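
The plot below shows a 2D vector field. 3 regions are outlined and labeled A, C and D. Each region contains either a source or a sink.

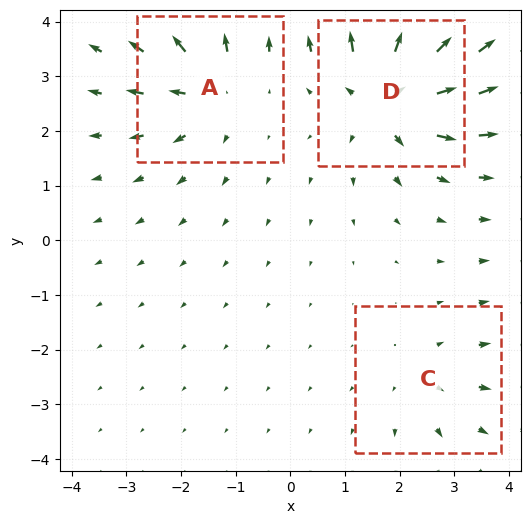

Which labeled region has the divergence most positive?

Divergence at each region's feature centre — A: about +4, C: about +2, D: about +5. Region D is most positive.

D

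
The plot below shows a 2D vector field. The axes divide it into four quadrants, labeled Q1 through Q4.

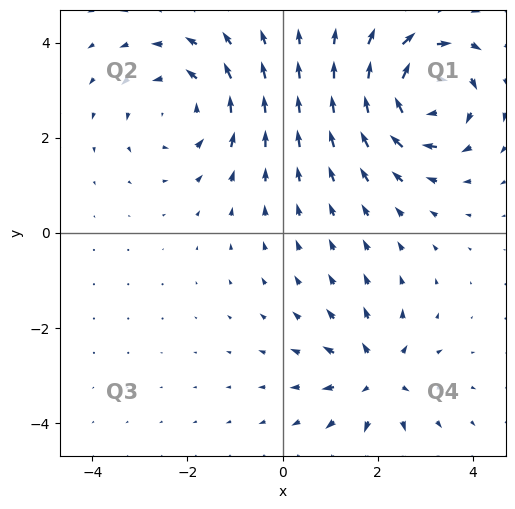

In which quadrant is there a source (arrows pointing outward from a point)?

The source sits at approximately (2.0, -3.0), which lies in quadrant Q4. The divergence there is about +4, positive as expected for a source.

Q4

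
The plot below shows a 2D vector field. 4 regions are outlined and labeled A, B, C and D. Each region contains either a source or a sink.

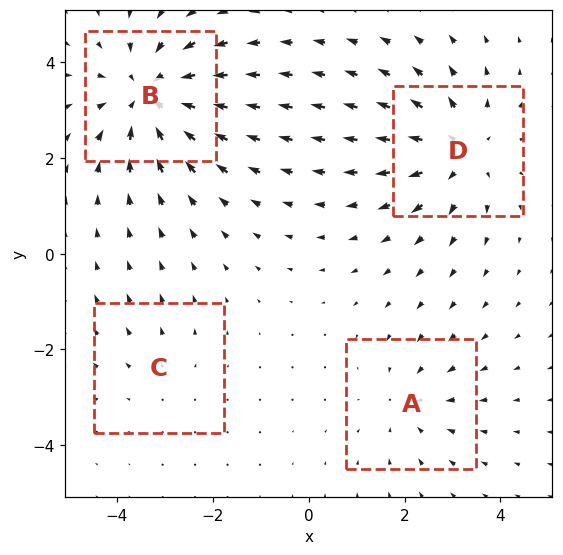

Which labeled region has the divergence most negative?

B

Divergence at each region's feature centre — A: about -3, B: about -6, C: about +2, D: about +5. Region B is most negative.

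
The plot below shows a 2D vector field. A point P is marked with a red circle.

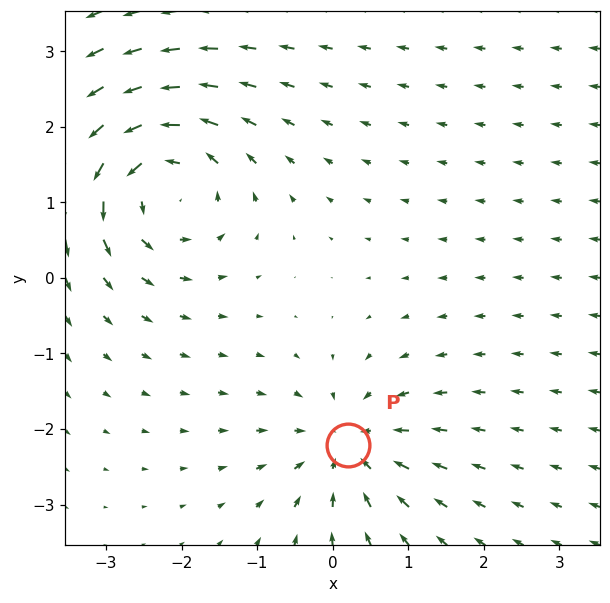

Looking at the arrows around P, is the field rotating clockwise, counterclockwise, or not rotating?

Near P at (0.2, -2.2) the arrows show no circulation. The curl there is ≈0.

not rotating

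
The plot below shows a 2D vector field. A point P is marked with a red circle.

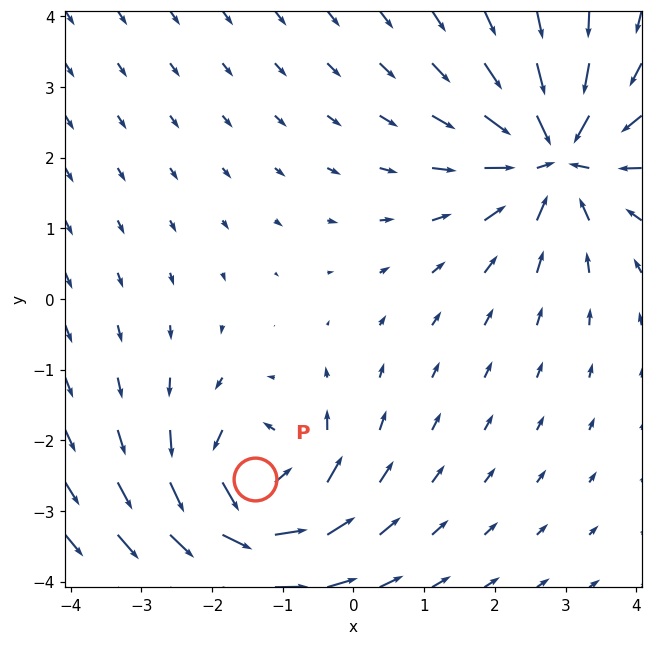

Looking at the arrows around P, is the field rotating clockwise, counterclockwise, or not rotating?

Near P at (-1.4, -2.5) the arrows circulate counterclockwise. The curl (z-component) there is about +5; positive curl means counterclockwise rotation.

counterclockwise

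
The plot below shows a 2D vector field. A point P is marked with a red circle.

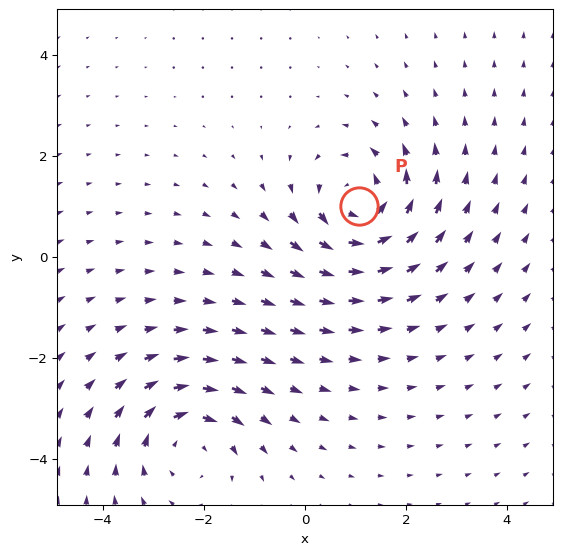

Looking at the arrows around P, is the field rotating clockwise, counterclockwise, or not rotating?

Near P at (1.1, 1.0) the arrows circulate counterclockwise. The curl (z-component) there is about +6; positive curl means counterclockwise rotation.

counterclockwise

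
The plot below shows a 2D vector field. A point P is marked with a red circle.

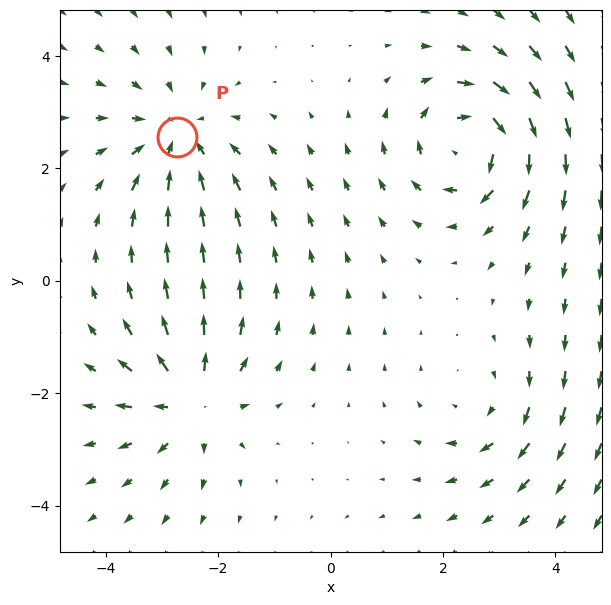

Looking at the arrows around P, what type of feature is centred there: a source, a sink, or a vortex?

sink

At P (-2.7, 2.6) the arrows converge inward. Divergence about -4, curl ≈0 — negative divergence with near-zero curl is a sink.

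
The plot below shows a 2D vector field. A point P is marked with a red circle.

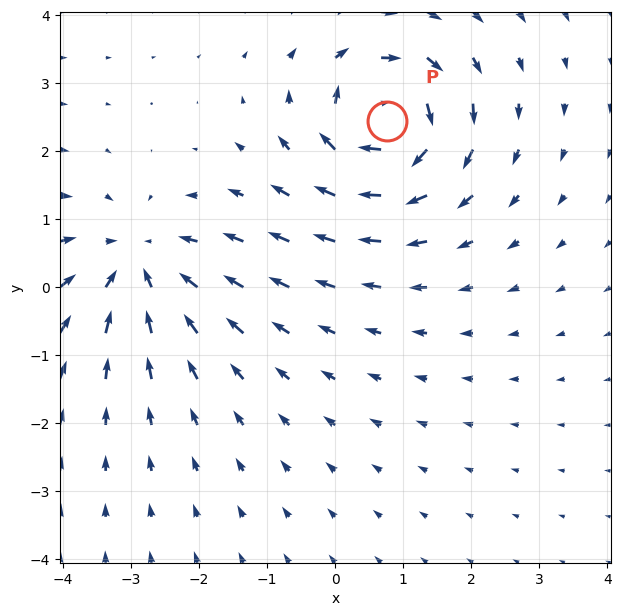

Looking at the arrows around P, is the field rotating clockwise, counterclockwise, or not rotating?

Near P at (0.8, 2.4) the arrows circulate clockwise. The curl (z-component) there is about -7; negative curl means clockwise rotation.

clockwise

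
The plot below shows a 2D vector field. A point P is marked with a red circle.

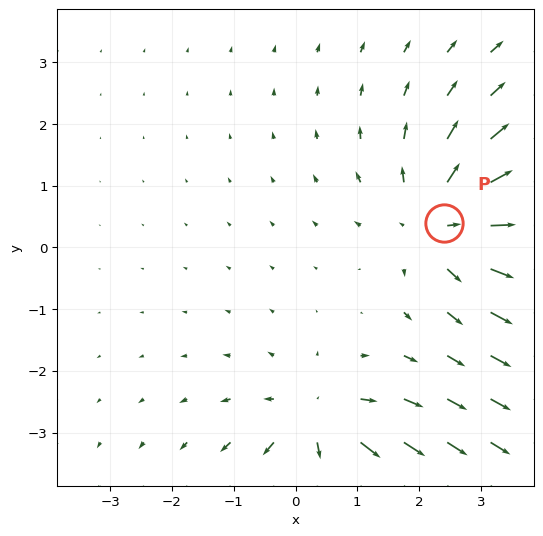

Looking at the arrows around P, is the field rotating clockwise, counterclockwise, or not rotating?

not rotating

Near P at (2.4, 0.4) the arrows show no circulation. The curl there is ≈0.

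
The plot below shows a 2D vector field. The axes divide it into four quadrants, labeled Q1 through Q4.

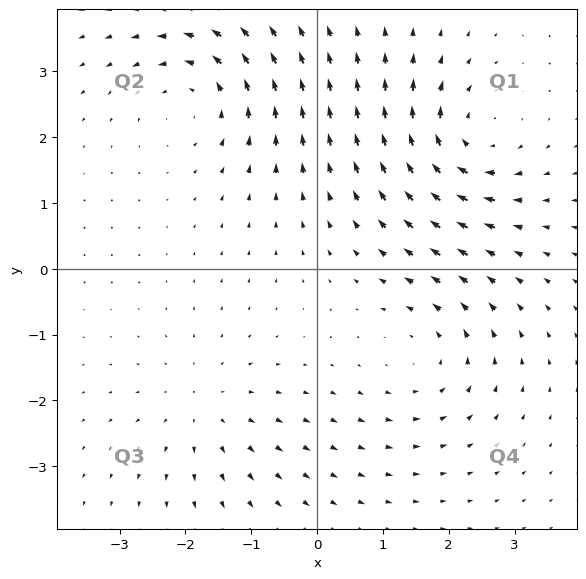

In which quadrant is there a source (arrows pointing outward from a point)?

Q3

The source sits at approximately (-1.7, -2.1), which lies in quadrant Q3. The divergence there is about +3, positive as expected for a source.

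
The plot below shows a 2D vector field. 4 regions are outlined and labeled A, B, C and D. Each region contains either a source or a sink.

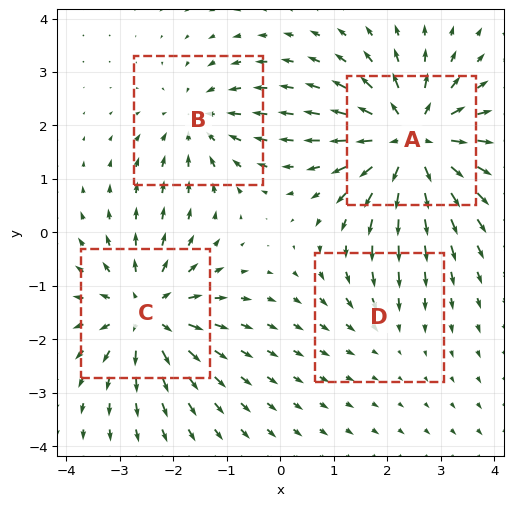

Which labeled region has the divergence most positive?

Divergence at each region's feature centre — A: about +7, B: about -4, C: about +6, D: about -2. Region A is most positive.

A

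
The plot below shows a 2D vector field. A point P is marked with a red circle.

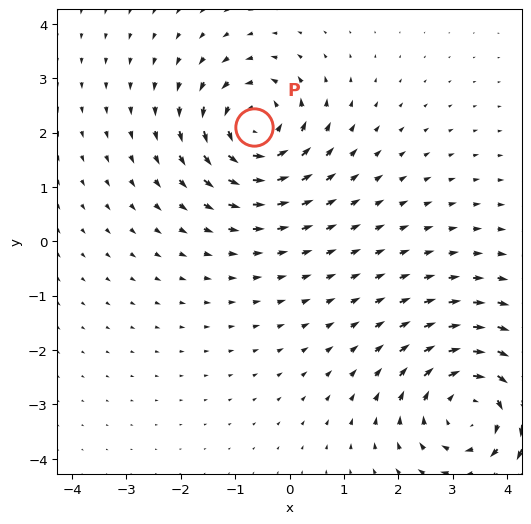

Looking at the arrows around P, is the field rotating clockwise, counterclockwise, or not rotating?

Near P at (-0.6, 2.1) the arrows circulate counterclockwise. The curl (z-component) there is about +4; positive curl means counterclockwise rotation.

counterclockwise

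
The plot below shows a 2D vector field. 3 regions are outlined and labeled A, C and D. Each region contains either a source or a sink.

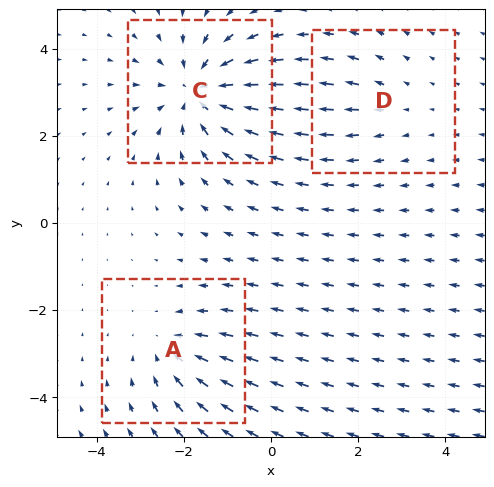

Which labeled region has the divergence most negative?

C

Divergence at each region's feature centre — A: about -3, C: about -4, D: about +2. Region C is most negative.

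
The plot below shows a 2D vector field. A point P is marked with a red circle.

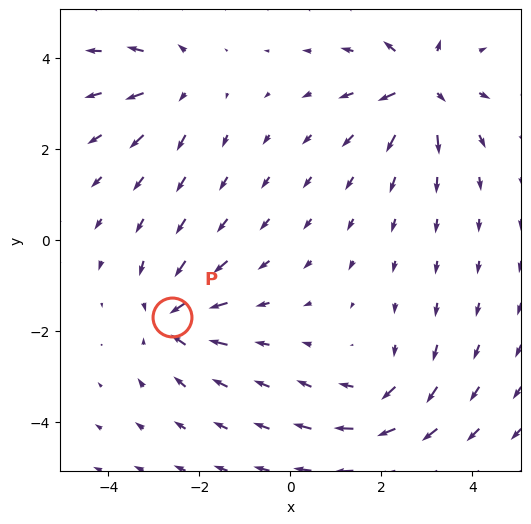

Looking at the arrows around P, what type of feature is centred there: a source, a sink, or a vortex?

sink

At P (-2.6, -1.7) the arrows converge inward. Divergence about -5, curl ≈0 — negative divergence with near-zero curl is a sink.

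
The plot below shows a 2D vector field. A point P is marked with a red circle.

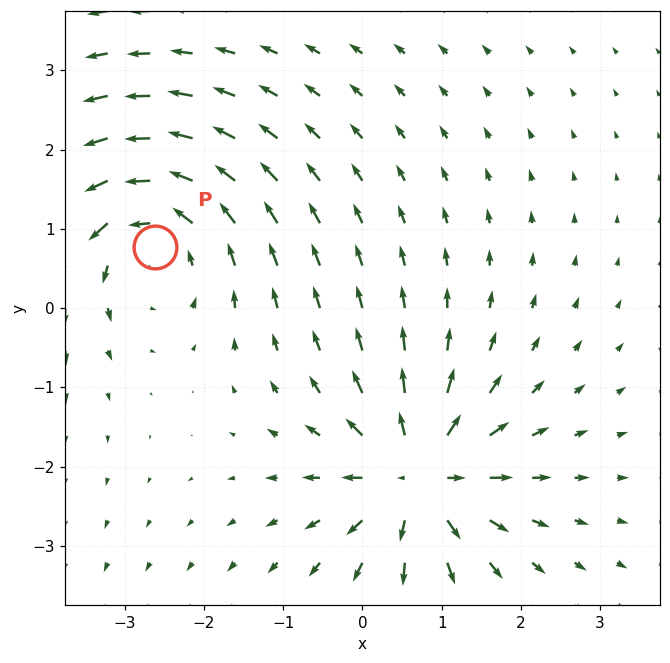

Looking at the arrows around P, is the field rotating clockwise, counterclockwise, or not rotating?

Near P at (-2.6, 0.8) the arrows circulate counterclockwise. The curl (z-component) there is about +4; positive curl means counterclockwise rotation.

counterclockwise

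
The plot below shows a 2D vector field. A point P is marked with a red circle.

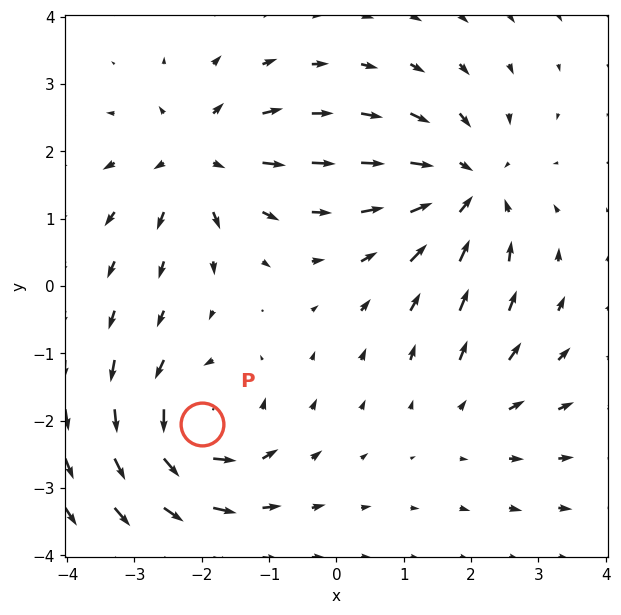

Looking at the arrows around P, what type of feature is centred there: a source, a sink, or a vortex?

vortex

At P (-2.0, -2.1) the arrows circulate counterclockwise. Divergence ≈0, curl about +6 — near-zero divergence with nonzero curl is a vortex.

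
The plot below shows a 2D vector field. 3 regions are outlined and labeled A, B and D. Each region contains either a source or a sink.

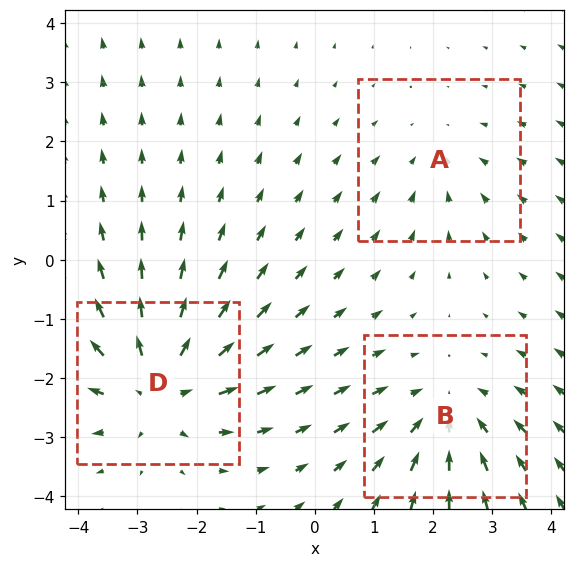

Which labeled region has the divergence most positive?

Divergence at each region's feature centre — A: about -2, B: about -3, D: about +4. Region D is most positive.

D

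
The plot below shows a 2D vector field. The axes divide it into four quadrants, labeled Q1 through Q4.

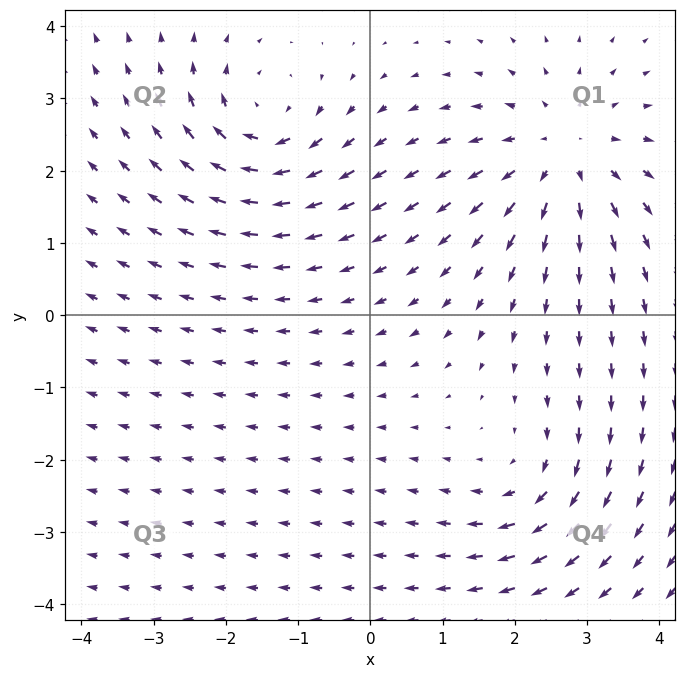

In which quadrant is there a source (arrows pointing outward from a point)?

The source sits at approximately (2.7, 2.2), which lies in quadrant Q1. The divergence there is about +4, positive as expected for a source.

Q1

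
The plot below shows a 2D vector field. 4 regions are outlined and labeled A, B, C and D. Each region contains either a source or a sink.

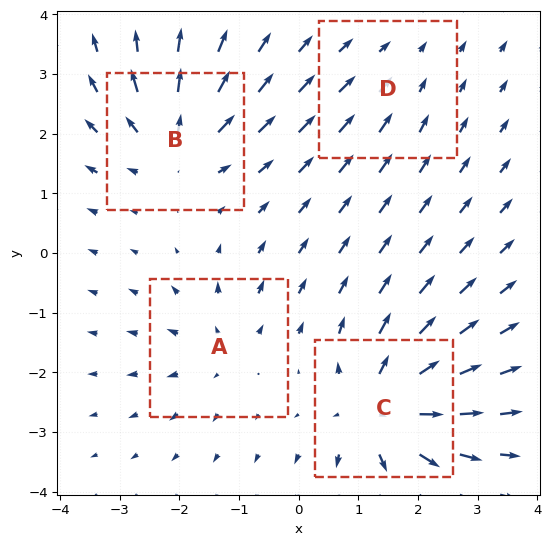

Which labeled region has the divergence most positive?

C

Divergence at each region's feature centre — A: about +4, B: about +6, C: about +8, D: about -2. Region C is most positive.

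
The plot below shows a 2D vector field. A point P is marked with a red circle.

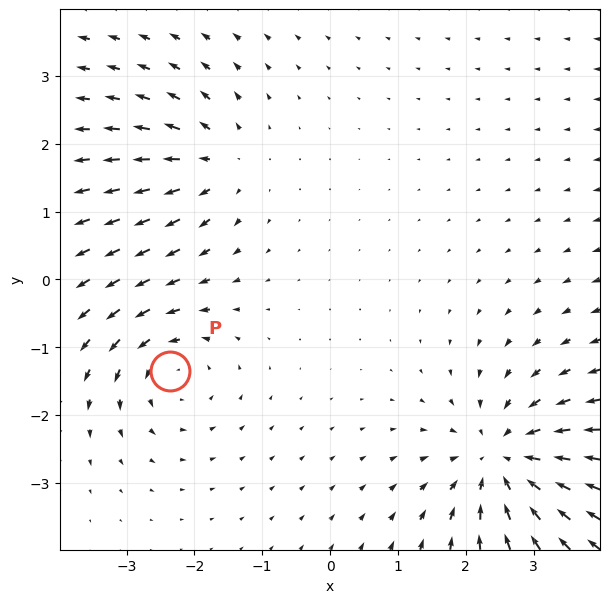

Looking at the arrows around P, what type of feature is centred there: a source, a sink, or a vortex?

vortex

At P (-2.4, -1.4) the arrows circulate counterclockwise. Divergence ≈0, curl about +4 — near-zero divergence with nonzero curl is a vortex.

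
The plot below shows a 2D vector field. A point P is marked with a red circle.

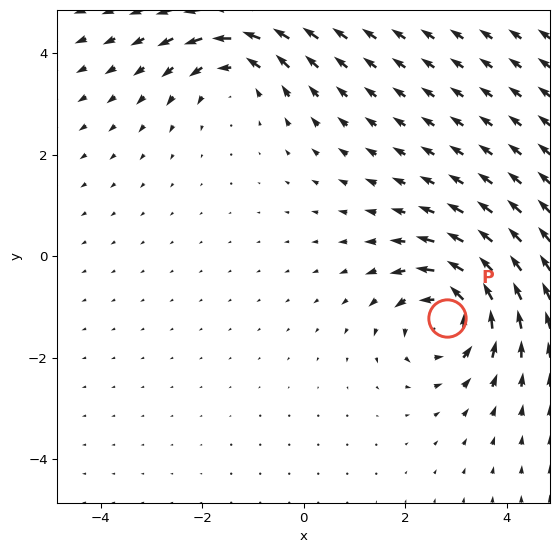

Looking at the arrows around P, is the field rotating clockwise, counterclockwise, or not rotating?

counterclockwise

Near P at (2.8, -1.2) the arrows circulate counterclockwise. The curl (z-component) there is about +5; positive curl means counterclockwise rotation.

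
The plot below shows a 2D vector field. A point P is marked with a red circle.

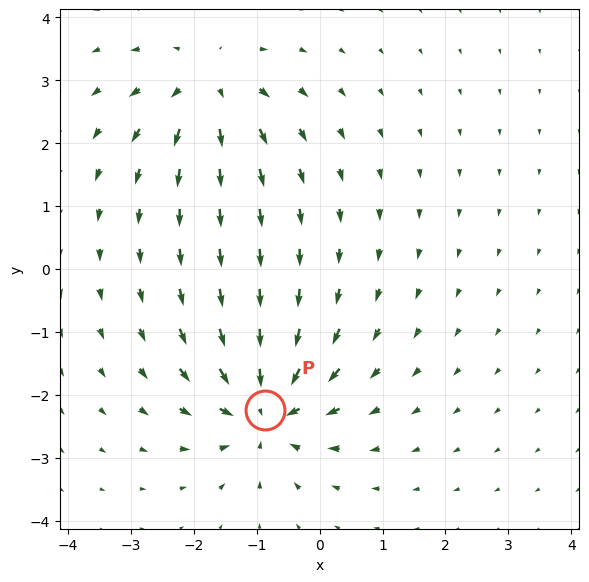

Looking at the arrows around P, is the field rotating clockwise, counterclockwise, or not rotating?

not rotating

Near P at (-0.9, -2.2) the arrows show no circulation. The curl there is ≈0.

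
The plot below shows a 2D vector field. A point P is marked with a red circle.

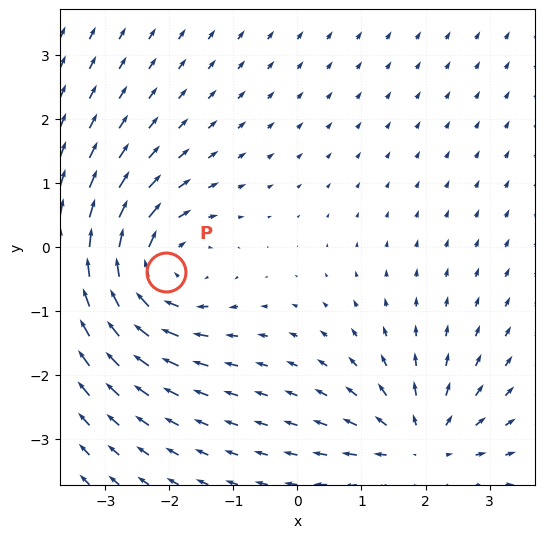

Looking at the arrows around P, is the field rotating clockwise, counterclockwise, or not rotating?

Near P at (-2.1, -0.4) the arrows circulate clockwise. The curl (z-component) there is about -4; negative curl means clockwise rotation.

clockwise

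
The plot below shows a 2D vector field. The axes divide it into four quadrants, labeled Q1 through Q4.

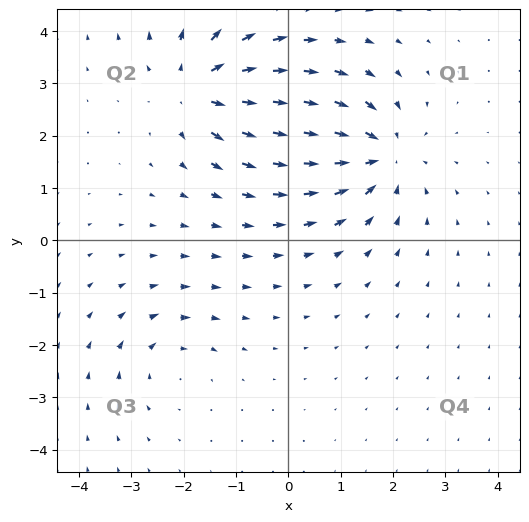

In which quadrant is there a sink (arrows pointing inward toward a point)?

Q1

The sink sits at approximately (1.7, 1.6), which lies in quadrant Q1. The divergence there is about -5, negative as expected for a sink.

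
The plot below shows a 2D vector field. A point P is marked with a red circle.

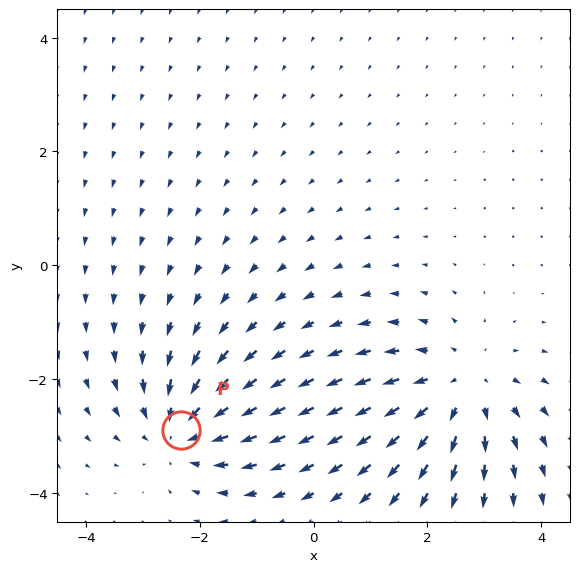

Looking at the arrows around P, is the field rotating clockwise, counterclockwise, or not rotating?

Near P at (-2.3, -2.9) the arrows show no circulation. The curl there is ≈0.

not rotating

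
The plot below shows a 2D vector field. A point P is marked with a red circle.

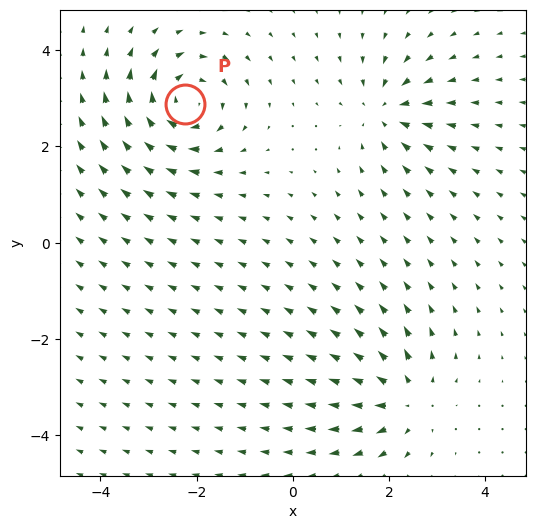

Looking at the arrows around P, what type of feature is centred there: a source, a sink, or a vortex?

vortex

At P (-2.2, 2.9) the arrows circulate clockwise. Divergence ≈0, curl about -5 — near-zero divergence with nonzero curl is a vortex.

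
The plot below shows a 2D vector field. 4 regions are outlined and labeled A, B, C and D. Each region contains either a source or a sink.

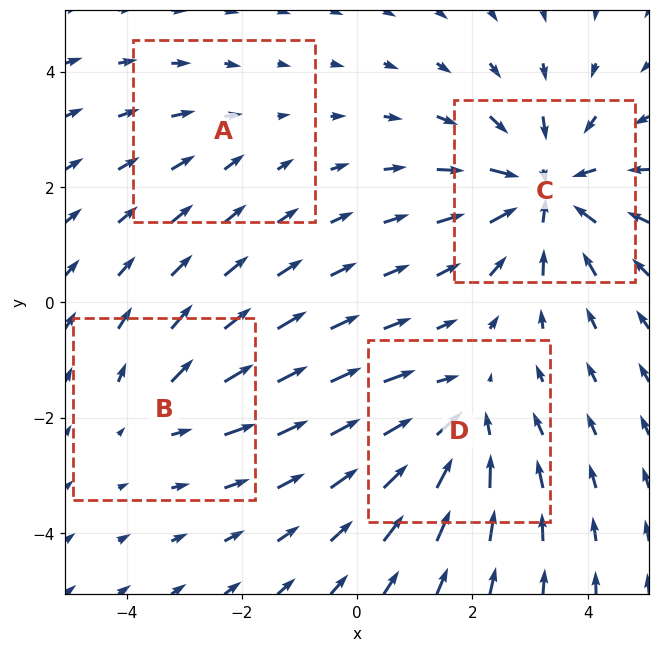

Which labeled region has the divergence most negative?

Divergence at each region's feature centre — A: about -2, B: about +3, C: about -6, D: about -4. Region C is most negative.

C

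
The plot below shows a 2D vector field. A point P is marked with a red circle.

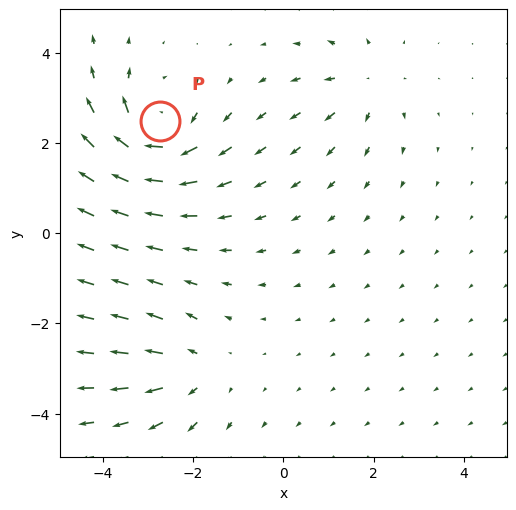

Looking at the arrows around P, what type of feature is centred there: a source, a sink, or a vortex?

vortex

At P (-2.7, 2.5) the arrows circulate clockwise. Divergence ≈0, curl about -6 — near-zero divergence with nonzero curl is a vortex.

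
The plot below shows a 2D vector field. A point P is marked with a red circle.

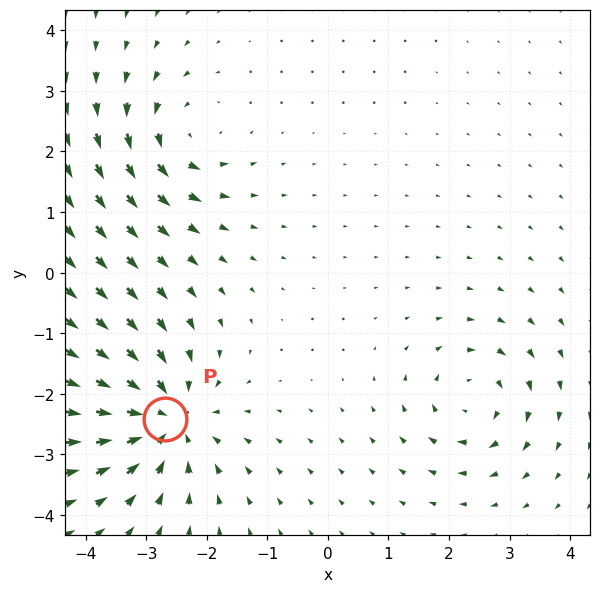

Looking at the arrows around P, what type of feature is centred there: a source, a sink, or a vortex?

sink

At P (-2.7, -2.4) the arrows converge inward. Divergence about -5, curl ≈0 — negative divergence with near-zero curl is a sink.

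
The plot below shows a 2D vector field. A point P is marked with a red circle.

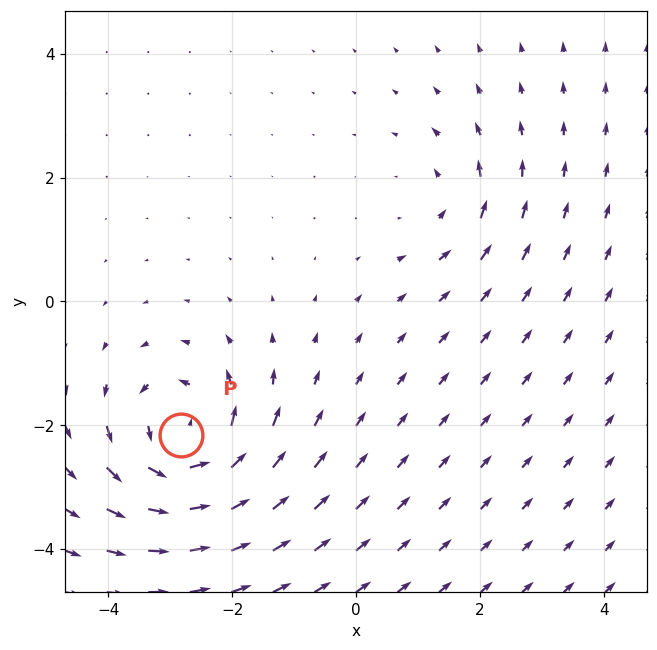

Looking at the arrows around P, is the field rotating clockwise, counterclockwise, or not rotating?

counterclockwise

Near P at (-2.8, -2.2) the arrows circulate counterclockwise. The curl (z-component) there is about +6; positive curl means counterclockwise rotation.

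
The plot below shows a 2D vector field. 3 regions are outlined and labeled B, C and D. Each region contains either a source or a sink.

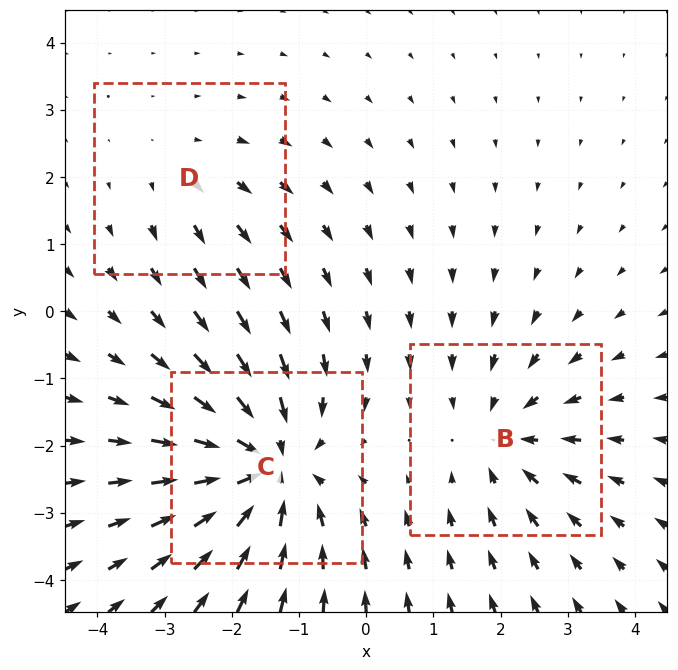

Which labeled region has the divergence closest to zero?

Divergence at each region's feature centre — B: about -3, C: about -5, D: about +2. Region D is closest to zero.

D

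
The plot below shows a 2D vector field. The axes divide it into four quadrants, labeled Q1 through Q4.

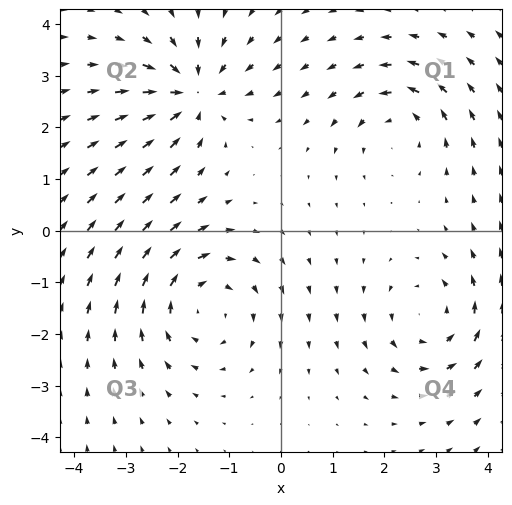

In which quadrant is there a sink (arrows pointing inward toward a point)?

Q2

The sink sits at approximately (-1.7, 2.7), which lies in quadrant Q2. The divergence there is about -5, negative as expected for a sink.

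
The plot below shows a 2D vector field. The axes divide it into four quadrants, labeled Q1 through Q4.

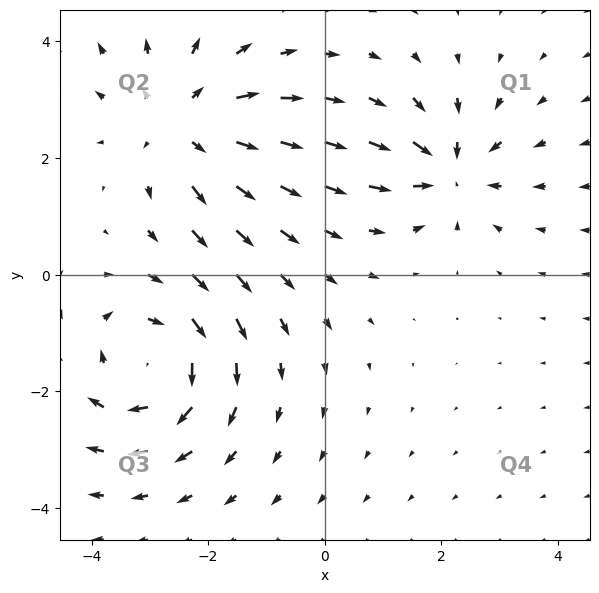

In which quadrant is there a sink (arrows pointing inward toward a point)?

Q1

The sink sits at approximately (2.1, 1.8), which lies in quadrant Q1. The divergence there is about -4, negative as expected for a sink.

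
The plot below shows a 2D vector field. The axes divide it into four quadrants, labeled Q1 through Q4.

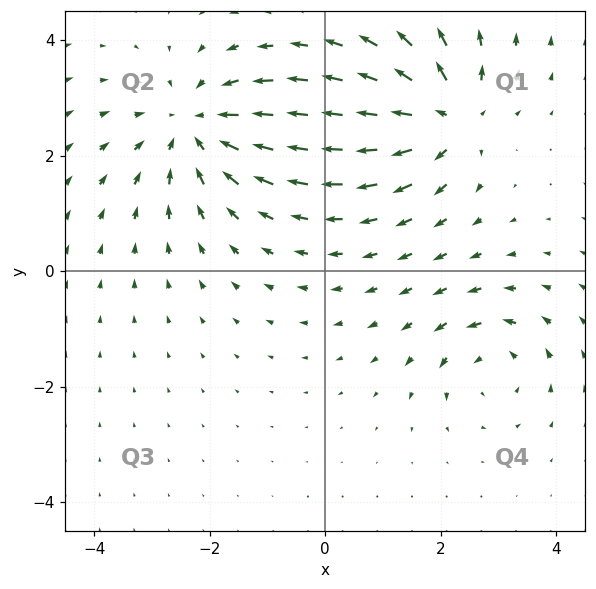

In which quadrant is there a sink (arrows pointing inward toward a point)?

Q2

The sink sits at approximately (-2.2, 2.5), which lies in quadrant Q2. The divergence there is about -4, negative as expected for a sink.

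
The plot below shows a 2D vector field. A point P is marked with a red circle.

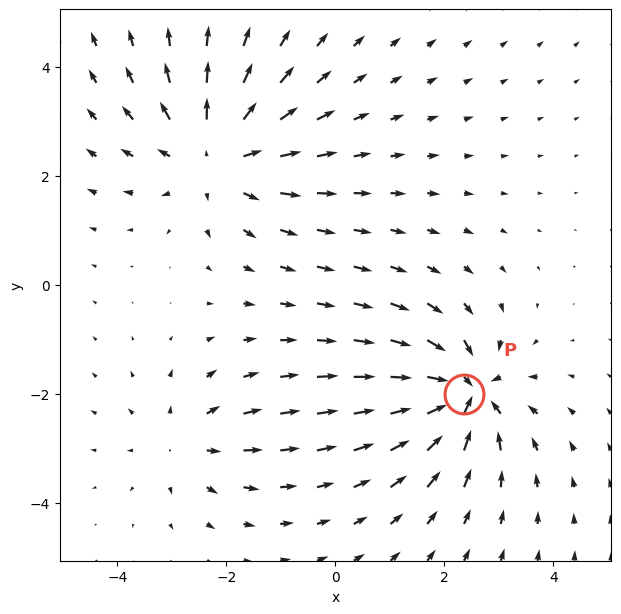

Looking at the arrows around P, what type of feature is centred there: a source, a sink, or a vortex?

At P (2.4, -2.0) the arrows converge inward. Divergence about -6, curl ≈0 — negative divergence with near-zero curl is a sink.

sink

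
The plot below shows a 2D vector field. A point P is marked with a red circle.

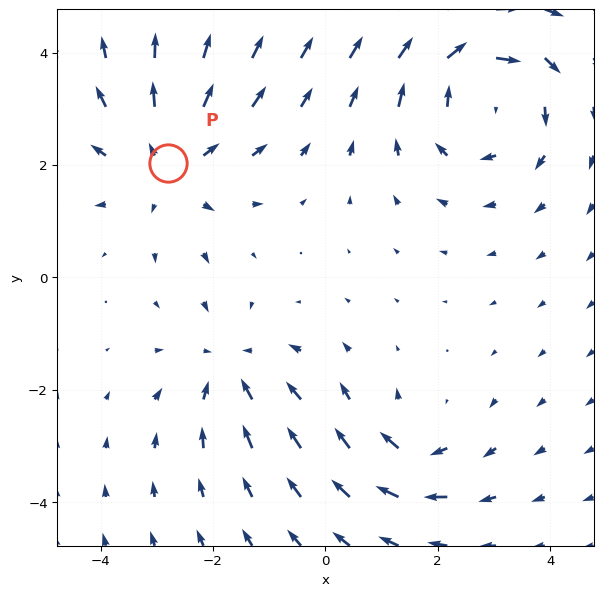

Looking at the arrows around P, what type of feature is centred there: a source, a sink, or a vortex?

source

At P (-2.8, 2.0) the arrows spread outward. Divergence about +3, curl ≈0 — positive divergence with near-zero curl is a source.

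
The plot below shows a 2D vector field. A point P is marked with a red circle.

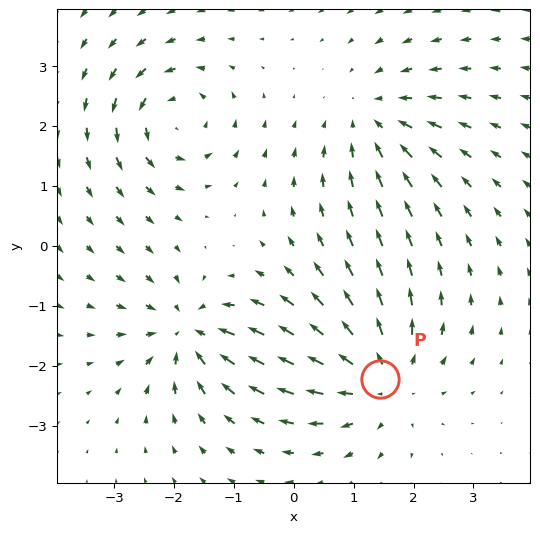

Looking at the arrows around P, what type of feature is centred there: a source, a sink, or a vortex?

source

At P (1.4, -2.2) the arrows spread outward. Divergence about +4, curl ≈0 — positive divergence with near-zero curl is a source.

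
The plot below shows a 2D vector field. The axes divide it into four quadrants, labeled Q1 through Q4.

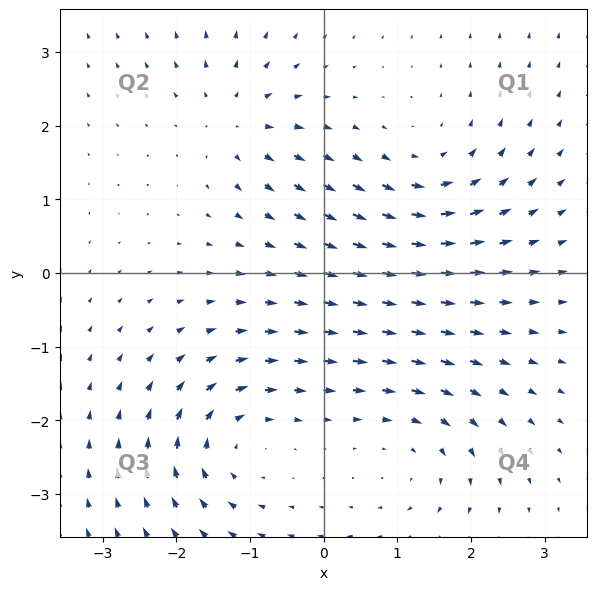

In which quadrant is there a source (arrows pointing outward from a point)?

Q2

The source sits at approximately (-1.2, 2.1), which lies in quadrant Q2. The divergence there is about +5, positive as expected for a source.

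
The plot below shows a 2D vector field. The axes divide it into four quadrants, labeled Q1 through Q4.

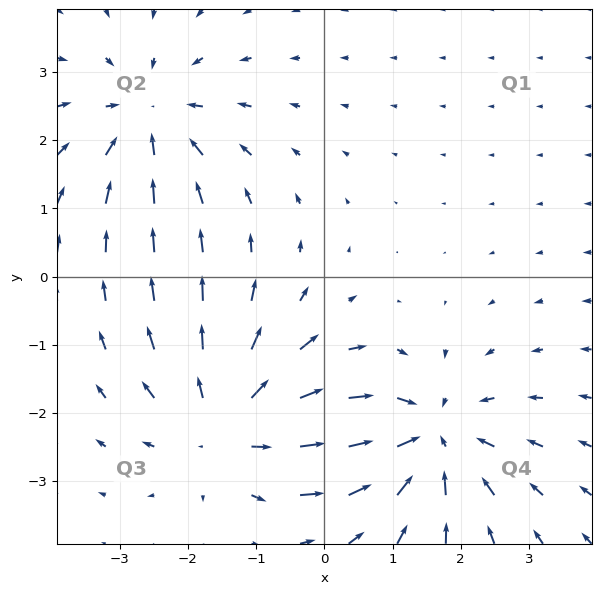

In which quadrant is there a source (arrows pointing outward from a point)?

The source sits at approximately (-1.4, -2.2), which lies in quadrant Q3. The divergence there is about +4, positive as expected for a source.

Q3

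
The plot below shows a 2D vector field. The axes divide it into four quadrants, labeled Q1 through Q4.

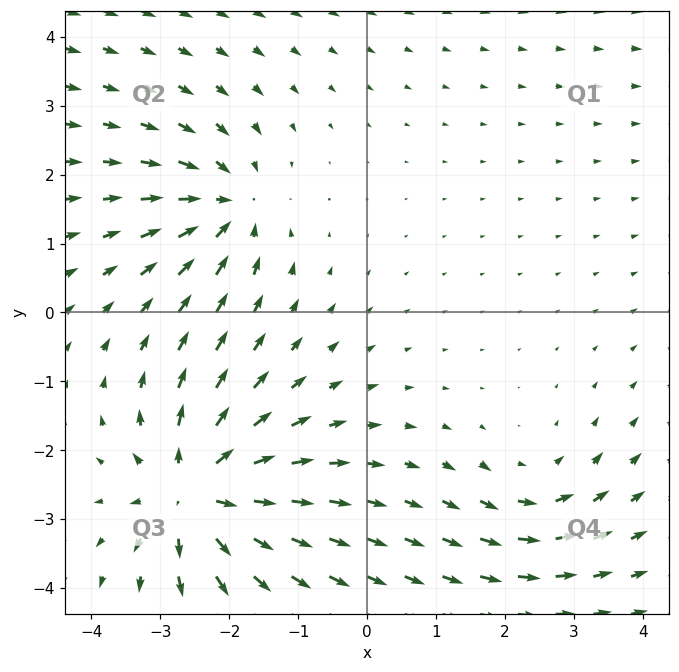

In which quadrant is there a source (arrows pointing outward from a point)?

Q3

The source sits at approximately (-2.5, -2.6), which lies in quadrant Q3. The divergence there is about +5, positive as expected for a source.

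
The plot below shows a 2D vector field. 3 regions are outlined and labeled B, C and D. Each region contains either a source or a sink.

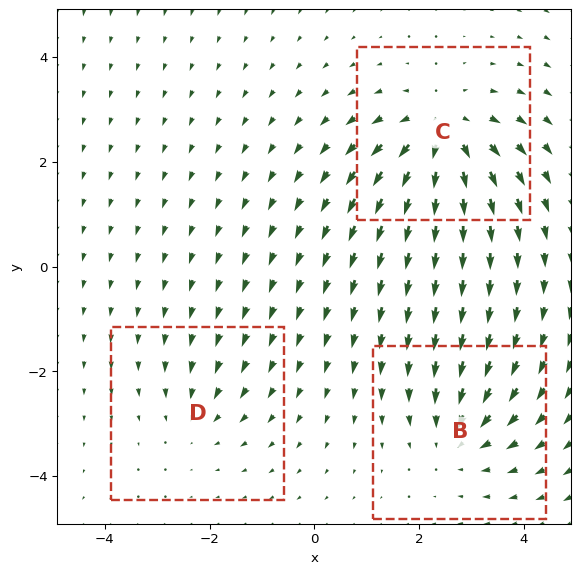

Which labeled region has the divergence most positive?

Divergence at each region's feature centre — B: about -3, C: about +5, D: about -2. Region C is most positive.

C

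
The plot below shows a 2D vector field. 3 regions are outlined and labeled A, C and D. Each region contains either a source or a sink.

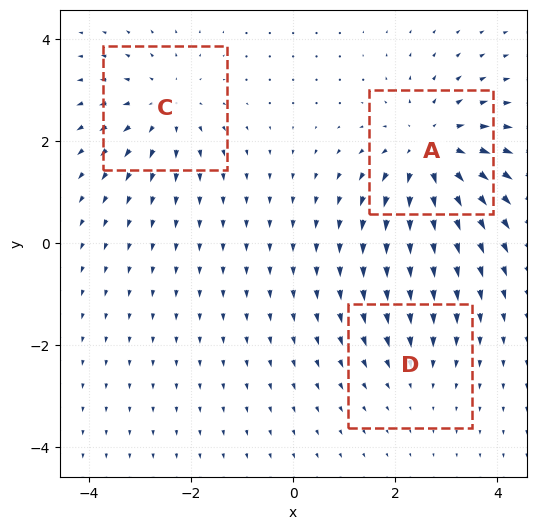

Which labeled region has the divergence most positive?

Divergence at each region's feature centre — A: about +4, C: about +3, D: about -2. Region A is most positive.

A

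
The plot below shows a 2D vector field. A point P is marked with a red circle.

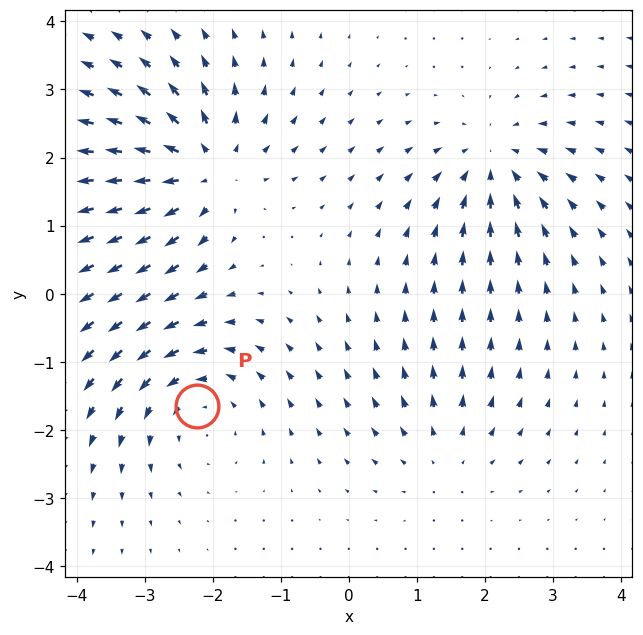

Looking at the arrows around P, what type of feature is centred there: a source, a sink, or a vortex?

vortex

At P (-2.2, -1.6) the arrows circulate counterclockwise. Divergence ≈0, curl about +4 — near-zero divergence with nonzero curl is a vortex.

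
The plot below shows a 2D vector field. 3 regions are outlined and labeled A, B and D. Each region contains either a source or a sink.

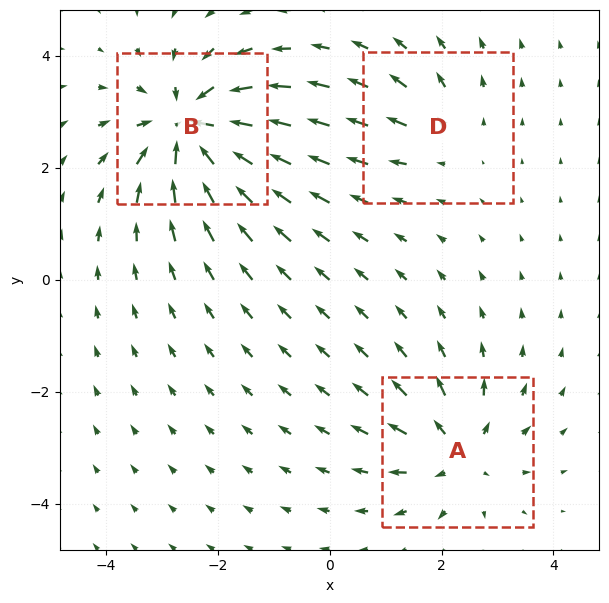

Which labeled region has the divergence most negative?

B

Divergence at each region's feature centre — A: about +4, B: about -6, D: about +2. Region B is most negative.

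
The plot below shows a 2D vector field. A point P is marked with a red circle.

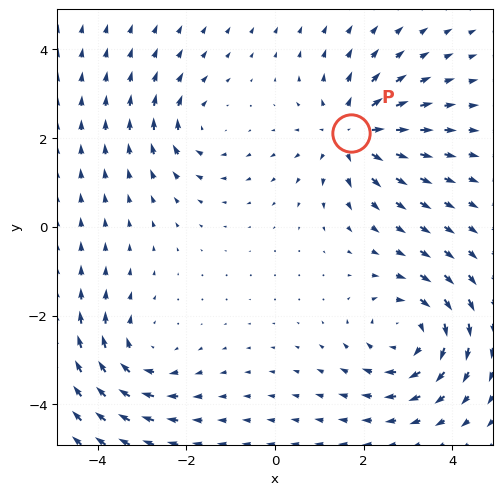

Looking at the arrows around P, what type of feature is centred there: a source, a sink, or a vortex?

At P (1.7, 2.1) the arrows spread outward. Divergence about +4, curl ≈0 — positive divergence with near-zero curl is a source.

source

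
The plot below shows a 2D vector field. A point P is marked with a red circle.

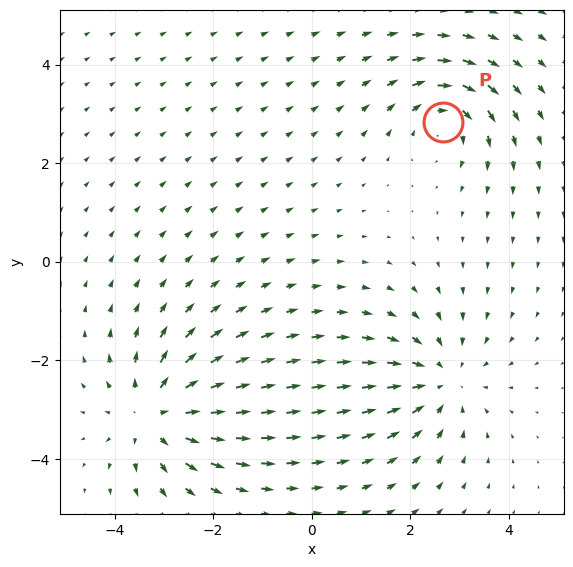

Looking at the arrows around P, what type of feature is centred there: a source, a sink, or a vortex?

vortex

At P (2.7, 2.8) the arrows circulate clockwise. Divergence ≈0, curl about -4 — near-zero divergence with nonzero curl is a vortex.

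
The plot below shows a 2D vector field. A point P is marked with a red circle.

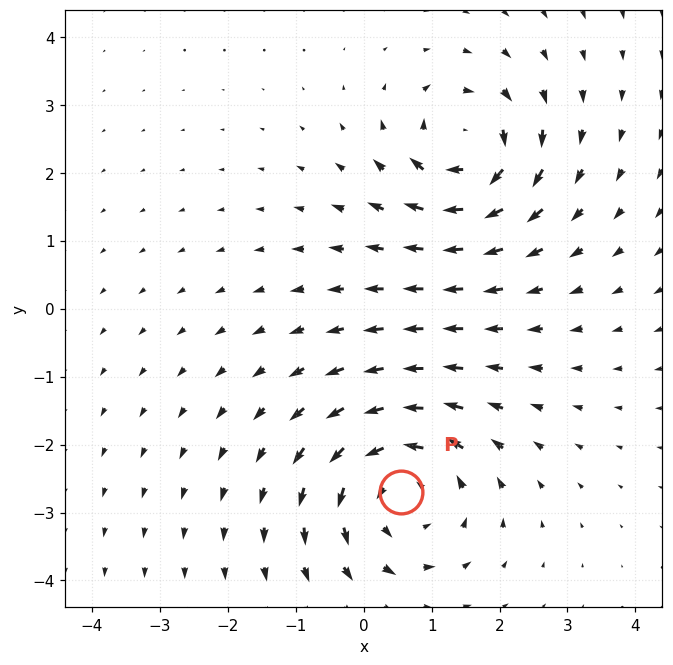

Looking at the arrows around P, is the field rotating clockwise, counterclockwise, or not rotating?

Near P at (0.6, -2.7) the arrows circulate counterclockwise. The curl (z-component) there is about +4; positive curl means counterclockwise rotation.

counterclockwise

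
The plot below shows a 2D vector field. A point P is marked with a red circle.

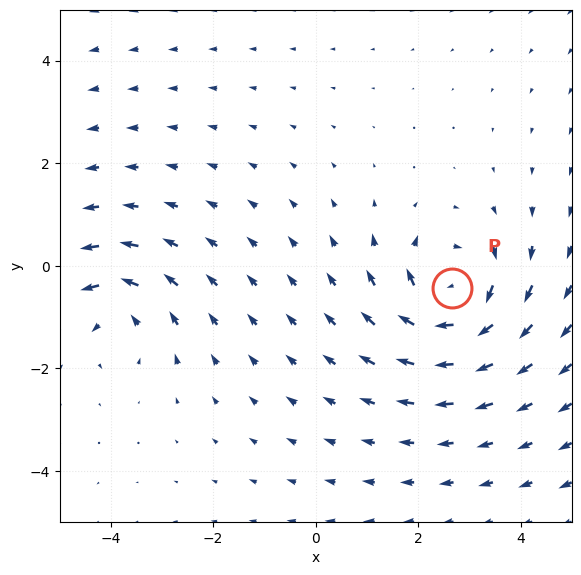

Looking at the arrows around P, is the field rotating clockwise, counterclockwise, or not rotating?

Near P at (2.7, -0.4) the arrows circulate clockwise. The curl (z-component) there is about -4; negative curl means clockwise rotation.

clockwise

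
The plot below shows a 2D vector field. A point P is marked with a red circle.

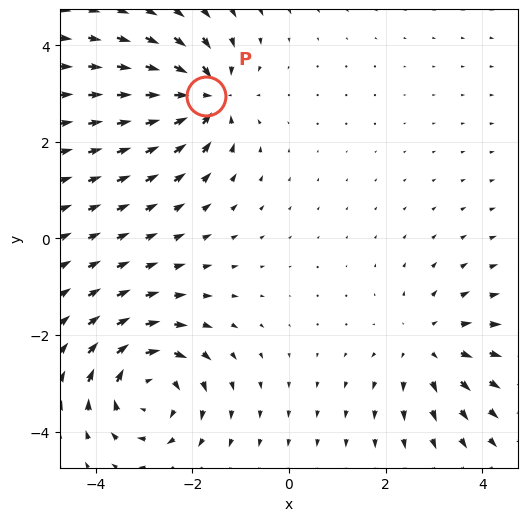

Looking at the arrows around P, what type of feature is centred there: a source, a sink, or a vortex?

At P (-1.7, 2.9) the arrows converge inward. Divergence about -5, curl ≈0 — negative divergence with near-zero curl is a sink.

sink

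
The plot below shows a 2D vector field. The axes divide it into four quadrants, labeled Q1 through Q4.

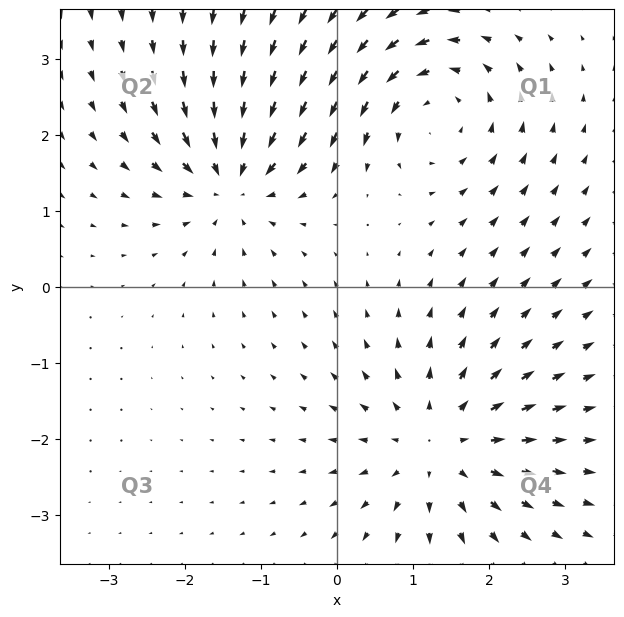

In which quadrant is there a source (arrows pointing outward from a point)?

The source sits at approximately (1.4, -2.1), which lies in quadrant Q4. The divergence there is about +4, positive as expected for a source.

Q4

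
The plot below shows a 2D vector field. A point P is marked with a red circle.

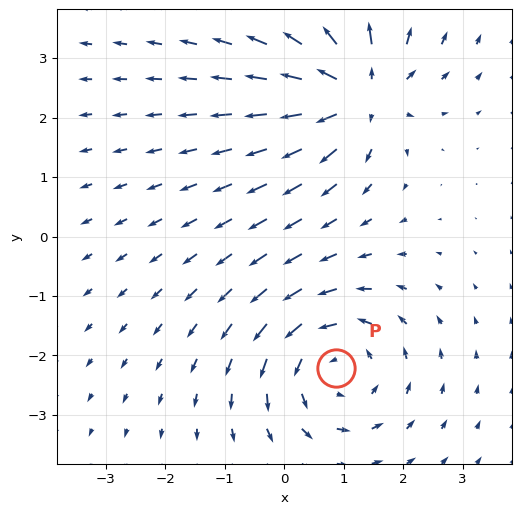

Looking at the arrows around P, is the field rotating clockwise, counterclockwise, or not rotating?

counterclockwise

Near P at (0.9, -2.2) the arrows circulate counterclockwise. The curl (z-component) there is about +4; positive curl means counterclockwise rotation.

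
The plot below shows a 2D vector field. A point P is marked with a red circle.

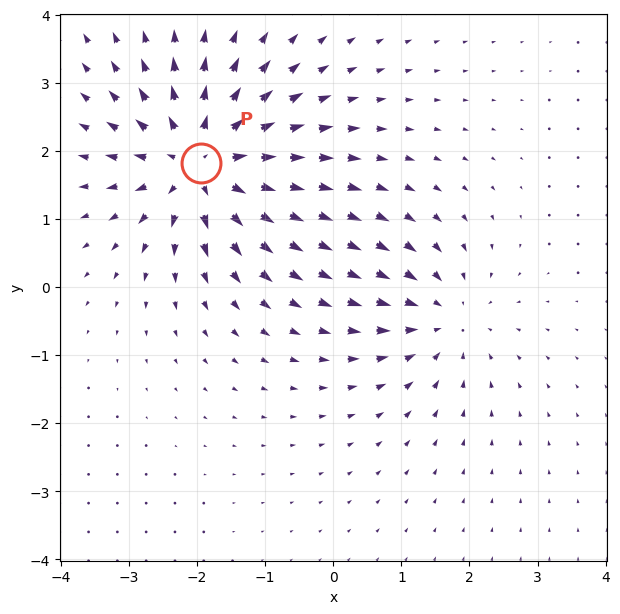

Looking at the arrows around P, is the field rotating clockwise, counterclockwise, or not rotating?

not rotating

Near P at (-1.9, 1.8) the arrows show no circulation. The curl there is ≈0.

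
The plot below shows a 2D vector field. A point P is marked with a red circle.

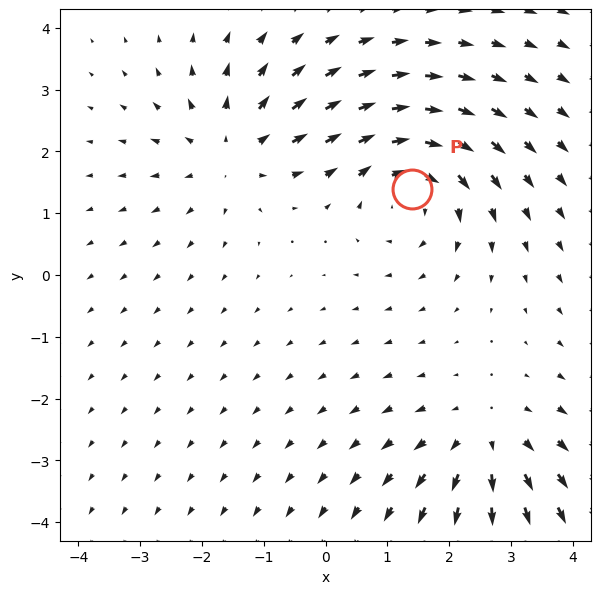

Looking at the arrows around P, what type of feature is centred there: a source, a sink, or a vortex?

At P (1.4, 1.4) the arrows circulate clockwise. Divergence ≈0, curl about -5 — near-zero divergence with nonzero curl is a vortex.

vortex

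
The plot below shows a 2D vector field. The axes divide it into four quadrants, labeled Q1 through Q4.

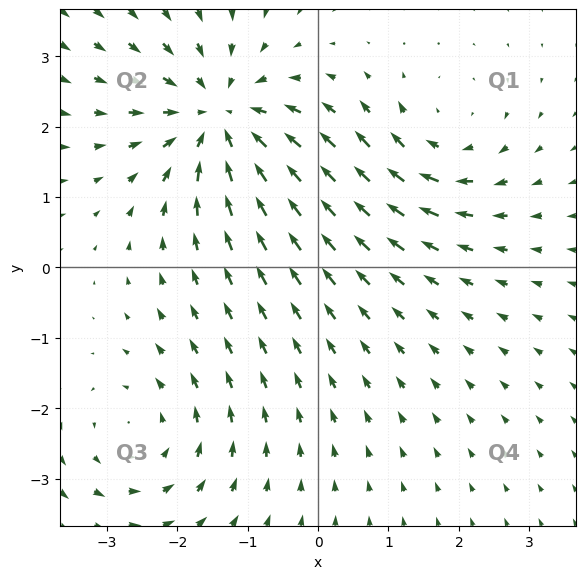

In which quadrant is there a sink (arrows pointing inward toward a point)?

The sink sits at approximately (-1.4, 2.1), which lies in quadrant Q2. The divergence there is about -5, negative as expected for a sink.

Q2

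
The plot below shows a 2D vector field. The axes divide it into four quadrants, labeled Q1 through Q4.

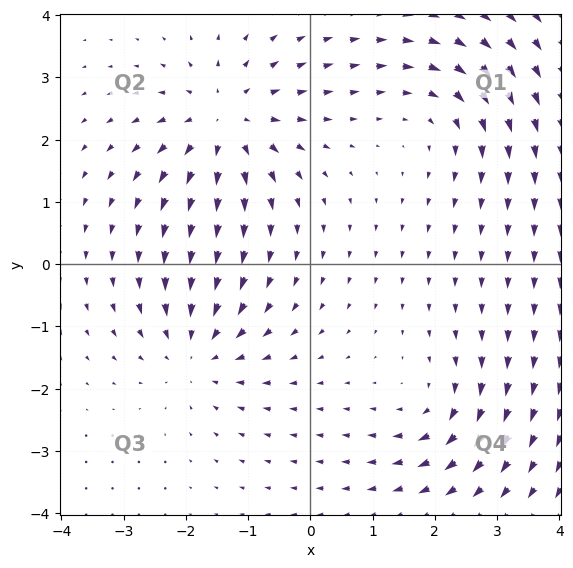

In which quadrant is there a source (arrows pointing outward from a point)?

Q2

The source sits at approximately (-1.4, 2.3), which lies in quadrant Q2. The divergence there is about +5, positive as expected for a source.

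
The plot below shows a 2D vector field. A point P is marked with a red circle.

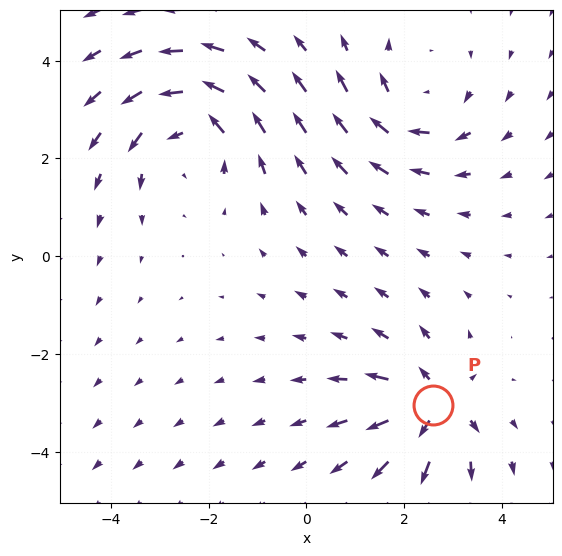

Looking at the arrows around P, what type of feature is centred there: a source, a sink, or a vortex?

source

At P (2.6, -3.1) the arrows spread outward. Divergence about +5, curl ≈0 — positive divergence with near-zero curl is a source.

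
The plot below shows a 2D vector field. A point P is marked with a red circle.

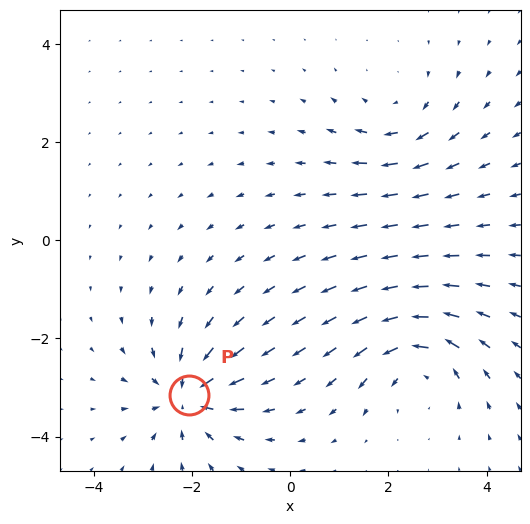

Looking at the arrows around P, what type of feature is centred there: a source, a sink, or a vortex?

At P (-2.1, -3.2) the arrows converge inward. Divergence about -5, curl ≈0 — negative divergence with near-zero curl is a sink.

sink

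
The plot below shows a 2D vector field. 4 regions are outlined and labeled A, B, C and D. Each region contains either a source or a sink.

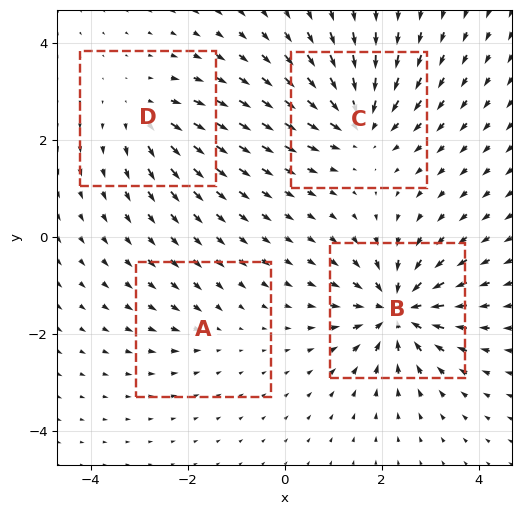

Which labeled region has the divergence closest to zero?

Divergence at each region's feature centre — A: about -2, B: about -8, C: about -6, D: about +4. Region A is closest to zero.

A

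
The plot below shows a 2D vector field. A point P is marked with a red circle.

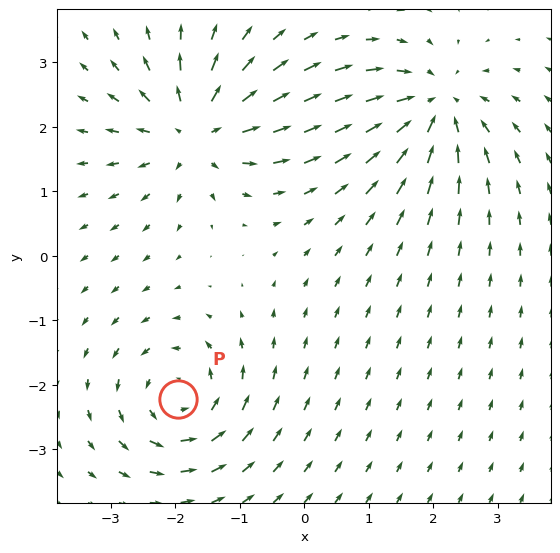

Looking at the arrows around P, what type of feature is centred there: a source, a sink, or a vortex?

At P (-2.0, -2.2) the arrows circulate counterclockwise. Divergence ≈0, curl about +5 — near-zero divergence with nonzero curl is a vortex.

vortex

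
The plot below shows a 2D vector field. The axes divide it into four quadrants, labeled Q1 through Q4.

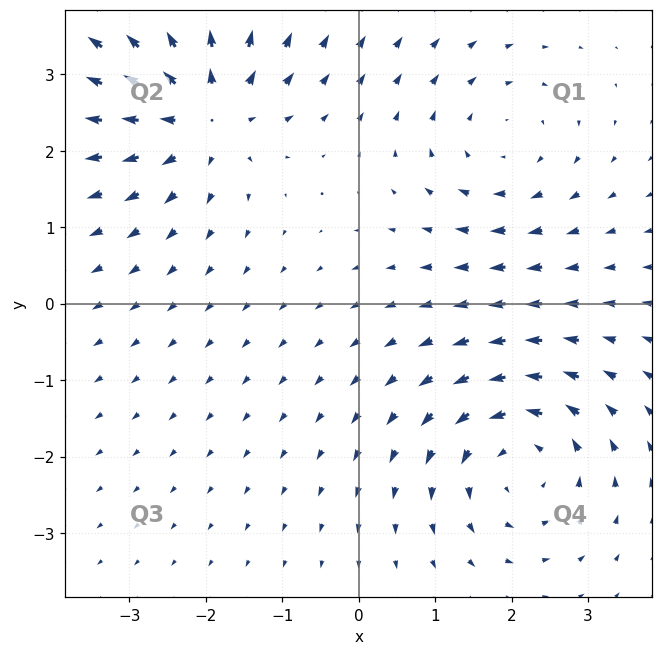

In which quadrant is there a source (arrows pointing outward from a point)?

Q2

The source sits at approximately (-2.0, 2.5), which lies in quadrant Q2. The divergence there is about +5, positive as expected for a source.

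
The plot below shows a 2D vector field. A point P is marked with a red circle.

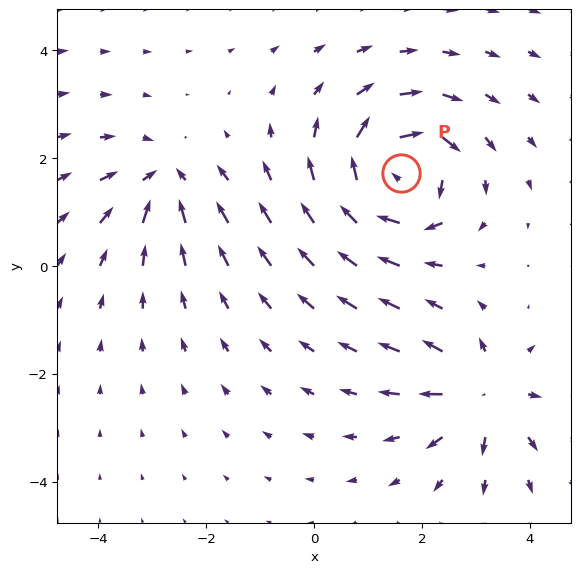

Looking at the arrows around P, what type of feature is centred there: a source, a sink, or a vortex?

vortex

At P (1.6, 1.7) the arrows circulate clockwise. Divergence ≈0, curl about -6 — near-zero divergence with nonzero curl is a vortex.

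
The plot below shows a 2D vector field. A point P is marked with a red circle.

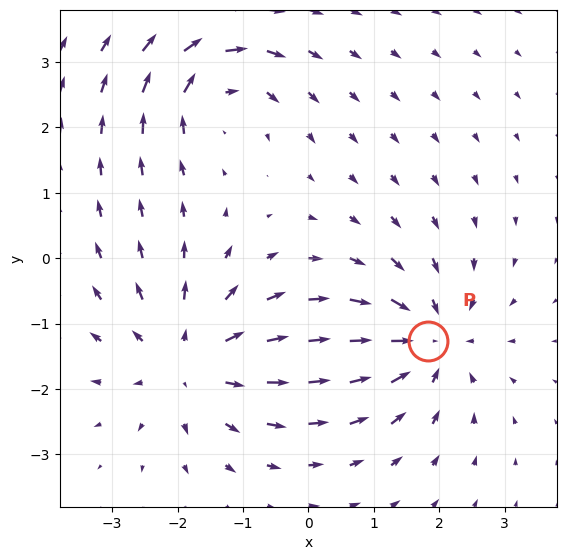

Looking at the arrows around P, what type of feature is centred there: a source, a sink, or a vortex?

At P (1.8, -1.3) the arrows converge inward. Divergence about -3, curl ≈0 — negative divergence with near-zero curl is a sink.

sink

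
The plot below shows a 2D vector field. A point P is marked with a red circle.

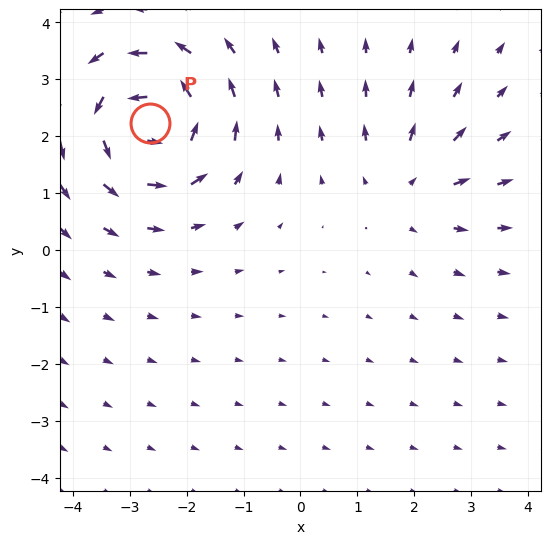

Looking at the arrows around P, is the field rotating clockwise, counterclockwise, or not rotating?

Near P at (-2.6, 2.2) the arrows circulate counterclockwise. The curl (z-component) there is about +7; positive curl means counterclockwise rotation.

counterclockwise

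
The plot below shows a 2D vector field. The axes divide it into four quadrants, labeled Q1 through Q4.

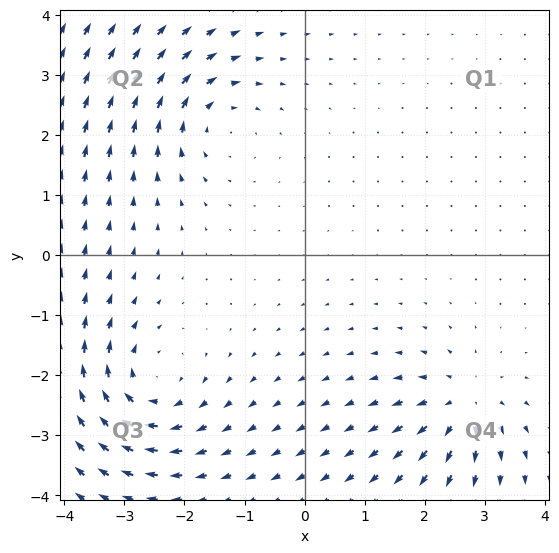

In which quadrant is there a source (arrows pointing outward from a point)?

Q4

The source sits at approximately (2.7, -2.5), which lies in quadrant Q4. The divergence there is about +4, positive as expected for a source.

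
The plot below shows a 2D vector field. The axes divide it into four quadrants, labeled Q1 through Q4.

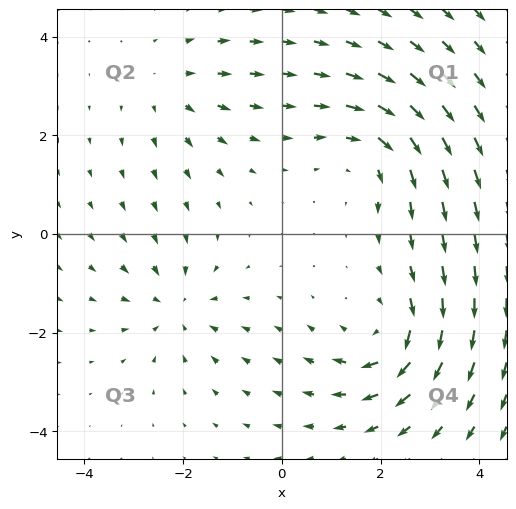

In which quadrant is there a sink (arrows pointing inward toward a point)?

Q3

The sink sits at approximately (-2.1, -1.5), which lies in quadrant Q3. The divergence there is about -3, negative as expected for a sink.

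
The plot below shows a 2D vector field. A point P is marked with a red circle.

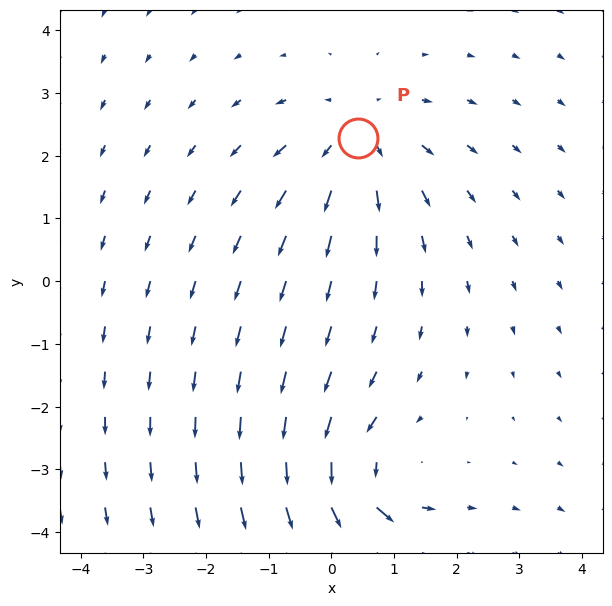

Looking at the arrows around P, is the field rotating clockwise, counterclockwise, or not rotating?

Near P at (0.4, 2.3) the arrows show no circulation. The curl there is ≈0.

not rotating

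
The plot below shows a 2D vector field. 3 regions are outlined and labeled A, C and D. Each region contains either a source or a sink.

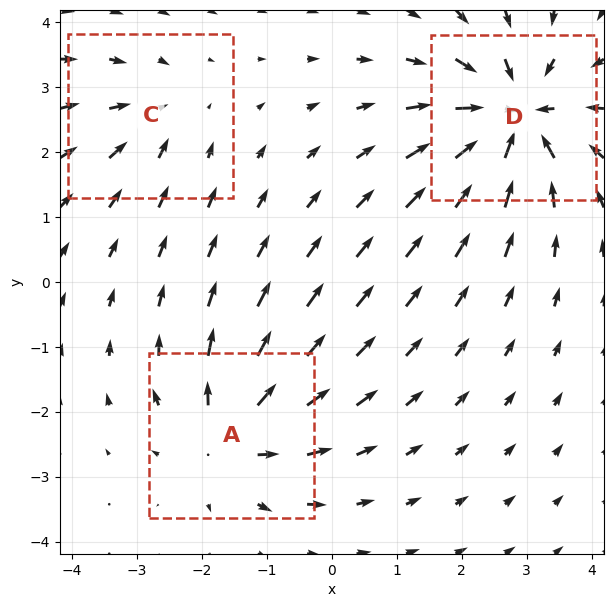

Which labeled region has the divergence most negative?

Divergence at each region's feature centre — A: about +4, C: about -2, D: about -5. Region D is most negative.

D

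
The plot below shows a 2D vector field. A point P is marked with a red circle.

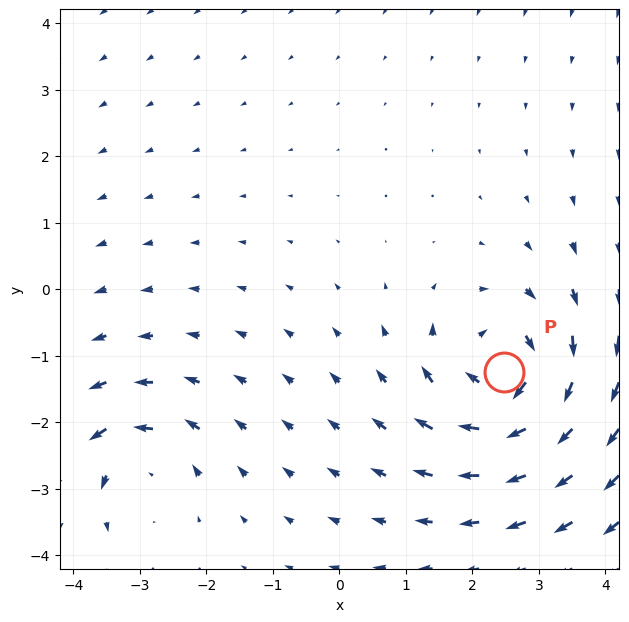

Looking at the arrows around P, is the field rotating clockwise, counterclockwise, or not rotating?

Near P at (2.5, -1.2) the arrows circulate clockwise. The curl (z-component) there is about -6; negative curl means clockwise rotation.

clockwise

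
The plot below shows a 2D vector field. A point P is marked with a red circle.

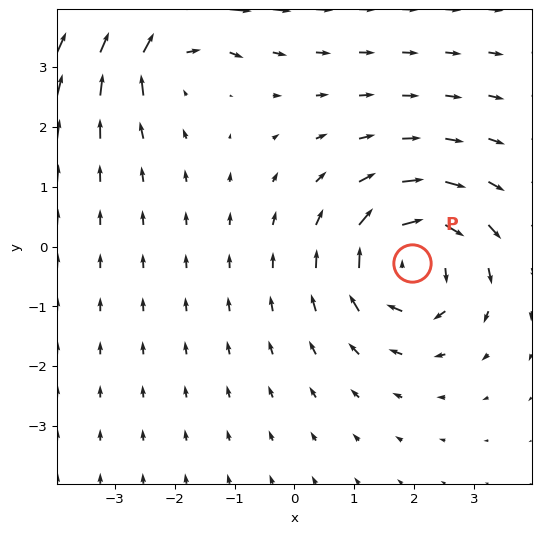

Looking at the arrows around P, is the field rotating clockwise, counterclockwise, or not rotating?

clockwise

Near P at (2.0, -0.3) the arrows circulate clockwise. The curl (z-component) there is about -4; negative curl means clockwise rotation.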